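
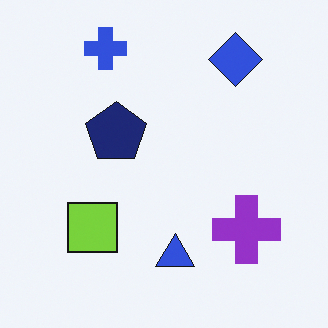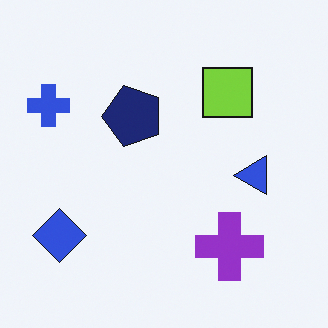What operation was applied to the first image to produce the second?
Transposed (reflected across the top-left ↔ bottom-right diagonal).

Shapes have swapped their row and column positions — what was in the top-right is now in the bottom-left — a diagonal reflection.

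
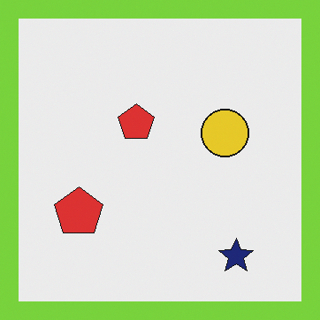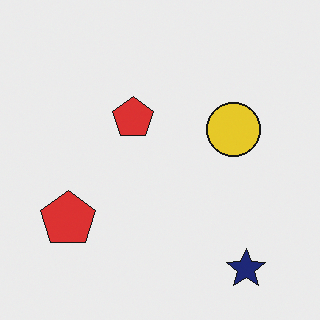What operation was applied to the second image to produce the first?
The first image is the second framed with a lime border.

A solid lime frame runs around the edge of the first image, with the content slightly shrunk inside it.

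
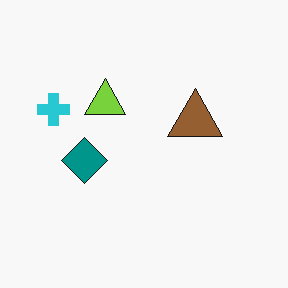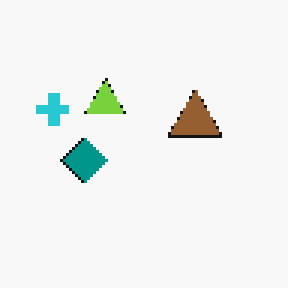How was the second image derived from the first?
Mildly pixelated.

Shapes are reduced to large square blocks; fine edges and outlines are lost — a downscale-then-upscale (mosaic) effect.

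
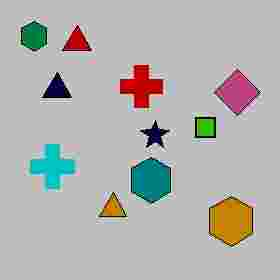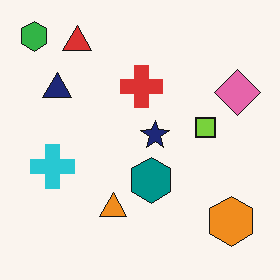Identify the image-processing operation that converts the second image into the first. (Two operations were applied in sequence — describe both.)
It was aggressively posterized, then degraded with heavy JPEG compression.

Each flat color has snapped to a coarser quantized level — most visibly, the near-white background has dropped to a flat grey. Blocky 8×8 compression artifacts appear around shape edges and the flat background shows ringing — characteristic JPEG degradation.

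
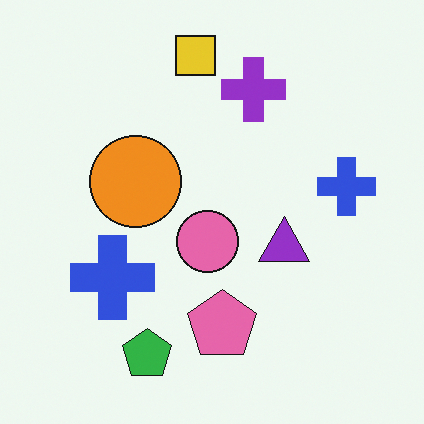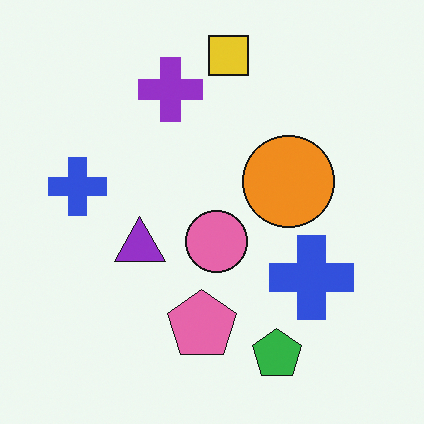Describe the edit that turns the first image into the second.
The transformation is: flipped horizontally (left ↔ right).

The orange circle is in the left of the first image and the right of the second — shapes on opposite sides of the vertical midline have swapped in a mirror flip.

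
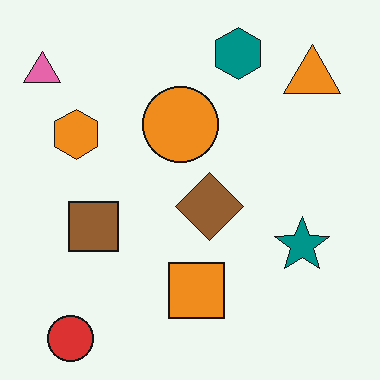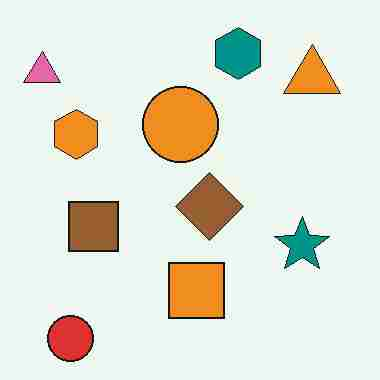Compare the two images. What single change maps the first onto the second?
It was degraded with heavy JPEG compression.

Blocky 8×8 compression artifacts appear around shape edges and the flat background shows ringing — characteristic JPEG degradation.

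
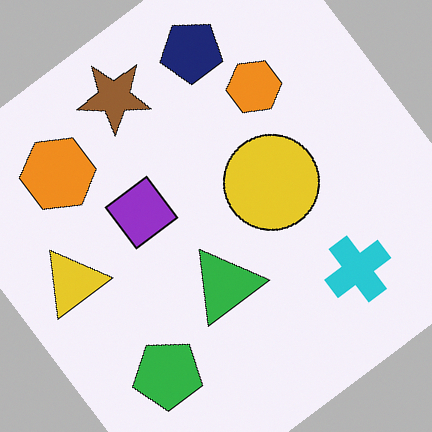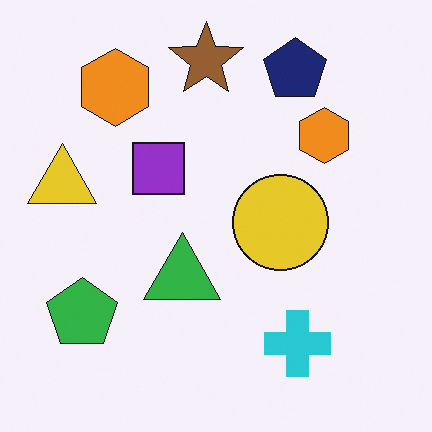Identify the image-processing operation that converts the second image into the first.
The transformation is: rotated counter-clockwise by a large amount — several tens of degrees.

Every shape is tilted by the same angle and the image corners show triangular fill wedges — a whole-image rotation by a non-right angle.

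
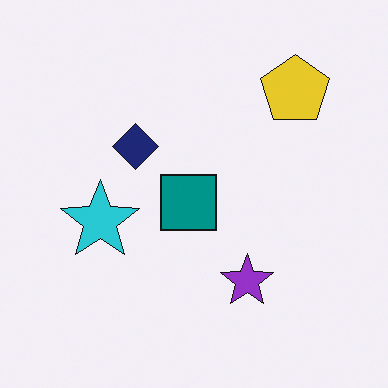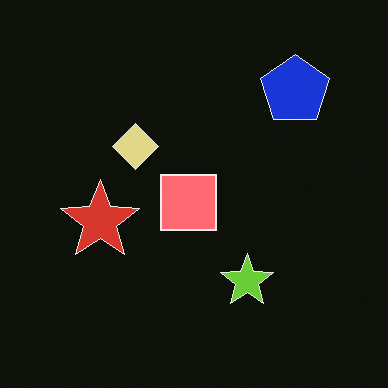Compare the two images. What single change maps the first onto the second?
The second image is the first color-inverted (negative).

The light background has become dark and every shape's color is its complement — a photographic negative.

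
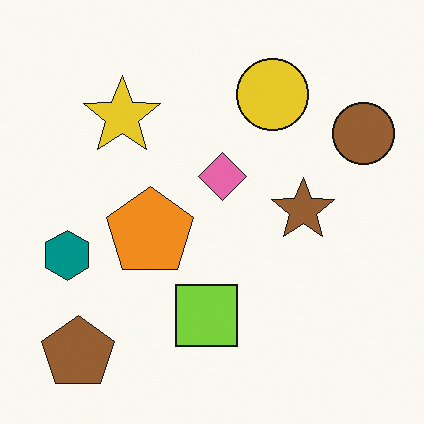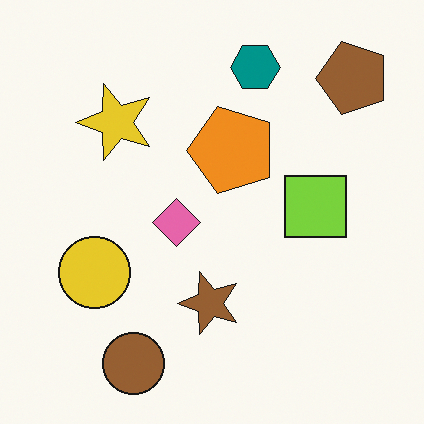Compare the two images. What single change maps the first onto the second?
This is the original image transposed (reflected across the top-left ↔ bottom-right diagonal).

Shapes have swapped their row and column positions — what was in the top-right is now in the bottom-left — a diagonal reflection.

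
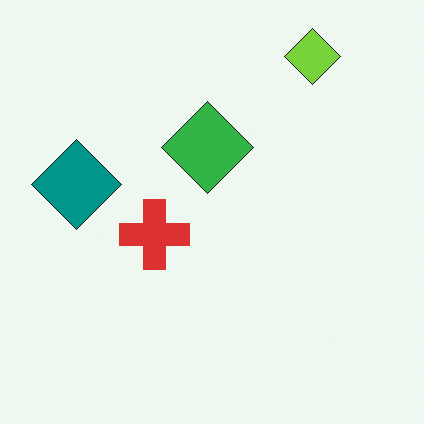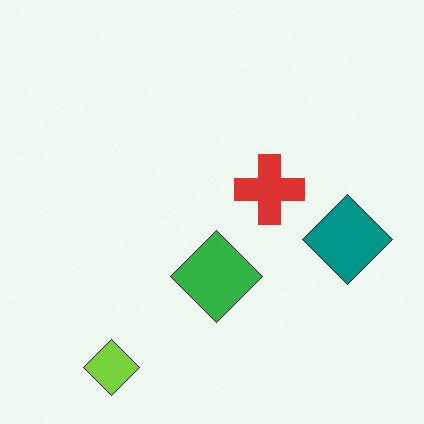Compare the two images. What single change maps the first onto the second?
The transformation is: rotated 180°.

The lime diamond sits in the top-right of the first image and the bottom-left of the second — consistent with a whole-image 180° rotation.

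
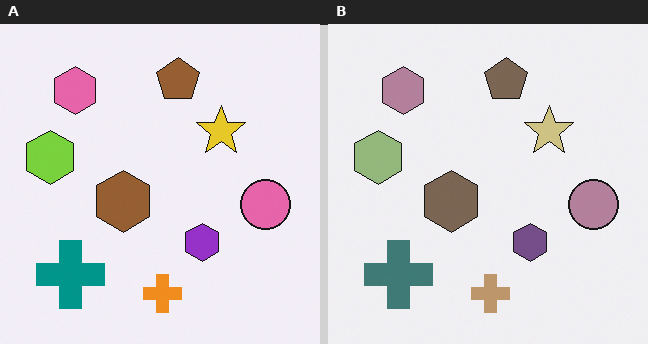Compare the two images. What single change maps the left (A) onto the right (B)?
It was made much more muted (saturation change).

All colors are more muted and greyish — a global saturation change.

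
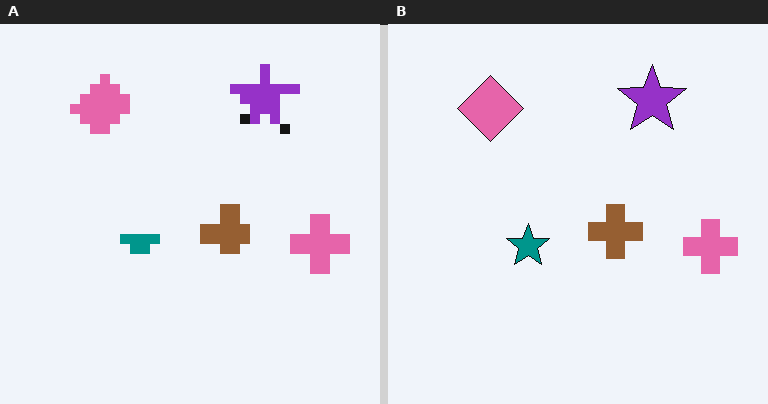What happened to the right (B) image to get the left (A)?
This is the original image heavily pixelated into large blocks.

Shapes are reduced to large square blocks; fine edges and outlines are lost — a downscale-then-upscale (mosaic) effect.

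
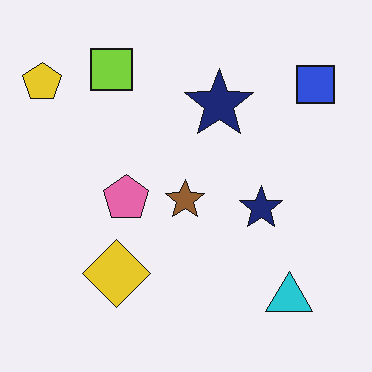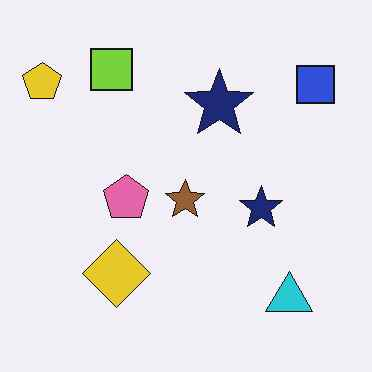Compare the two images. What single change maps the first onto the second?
This is the original image given moderate JPEG compression.

Blocky 8×8 compression artifacts appear around shape edges and the flat background shows ringing — characteristic JPEG degradation.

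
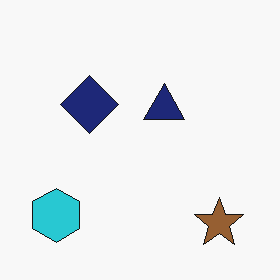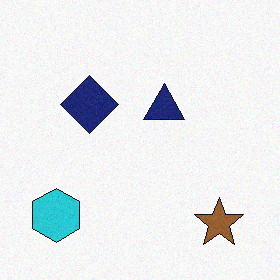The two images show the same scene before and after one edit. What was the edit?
The image was degraded with a light layer of grain.

Random speckle covers the whole image, including the flat background.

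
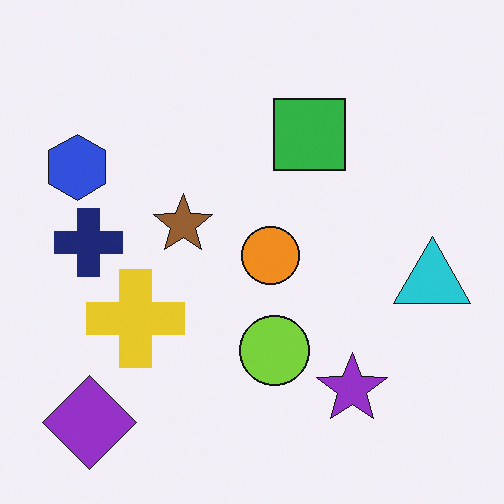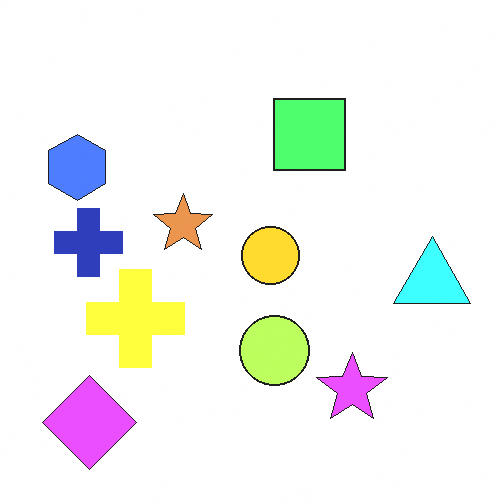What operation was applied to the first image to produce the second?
This is the original image substantially brightened.

Every pixel — background and shapes alike — is uniformly brightened.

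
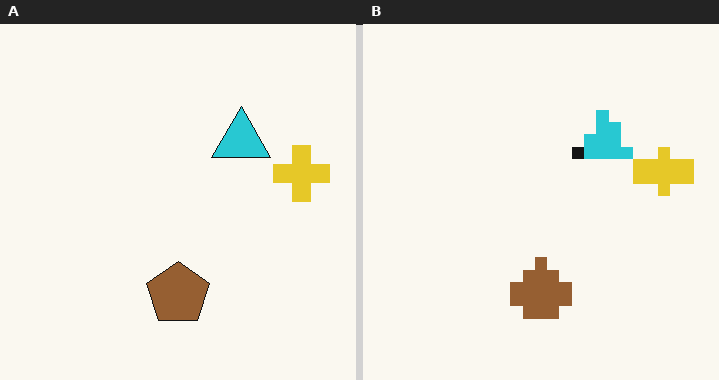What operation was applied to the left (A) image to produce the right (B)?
The right (B) image is the left (A) heavily pixelated into large blocks.

Shapes are reduced to large square blocks; fine edges and outlines are lost — a downscale-then-upscale (mosaic) effect.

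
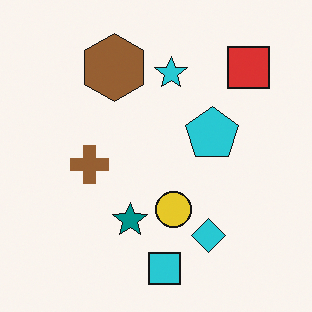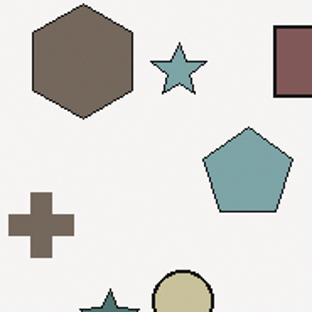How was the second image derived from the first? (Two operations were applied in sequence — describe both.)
Made much more muted (saturation change), then cropped to a noticeably smaller region and rescaled.

All colors are more muted and greyish — a global saturation change. The visible shapes are larger and the field of view is narrower; shapes near the original edges may be partly or wholly outside the frame — a crop-and-rescale.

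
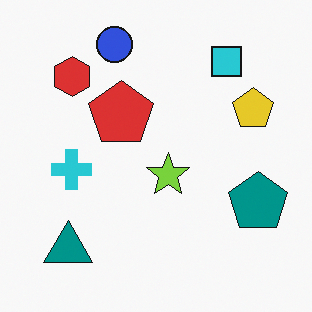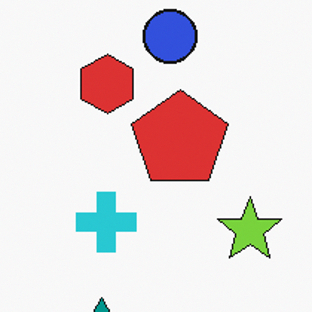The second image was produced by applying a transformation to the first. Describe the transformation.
This is the original image cropped slightly and scaled back up.

The visible shapes are larger and the field of view is narrower; shapes near the original edges may be partly or wholly outside the frame — a crop-and-rescale.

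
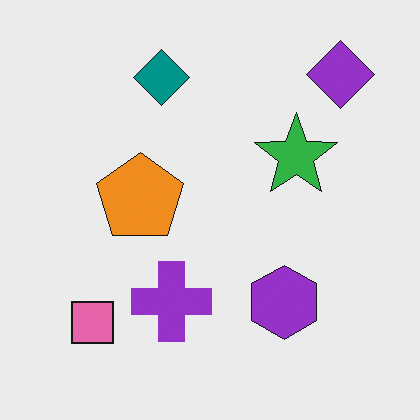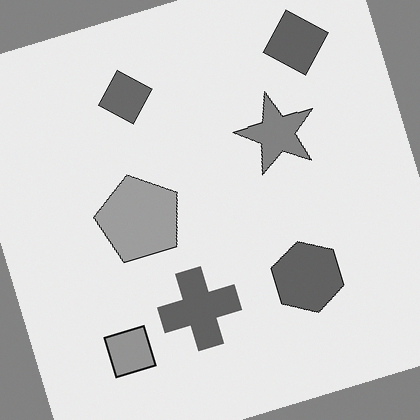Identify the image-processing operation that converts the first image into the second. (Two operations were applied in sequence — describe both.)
This is the original image converted to grayscale, then rotated counter-clockwise by a clearly visible amount.

All color is removed — every shape is now a shade of grey. Every shape is tilted by the same angle and the image corners show triangular fill wedges — a whole-image rotation by a non-right angle.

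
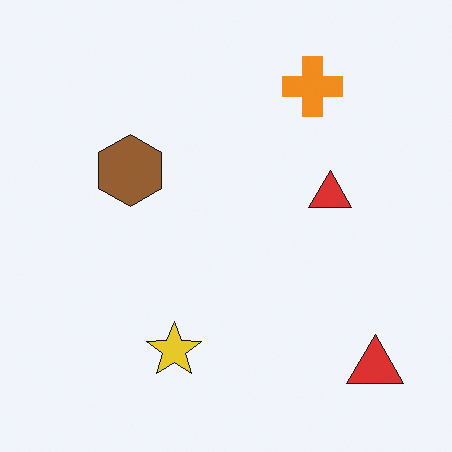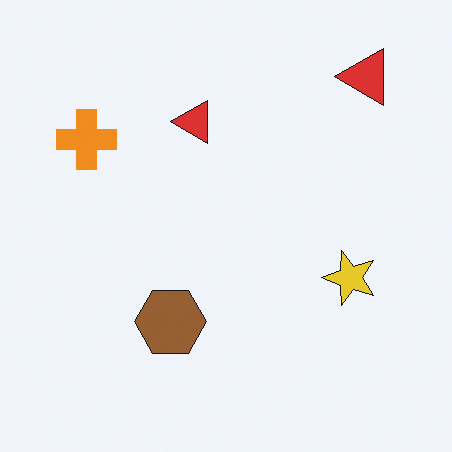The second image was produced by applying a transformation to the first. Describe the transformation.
The second image is the first rotated 90° counter-clockwise.

The orange cross sits in the top-right of the first image and the top-left of the second — consistent with a whole-image 90° counter-clockwise rotation.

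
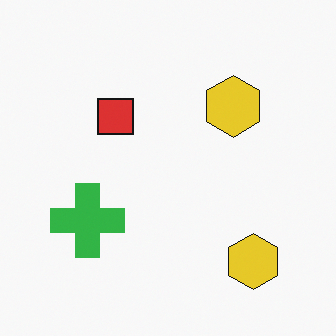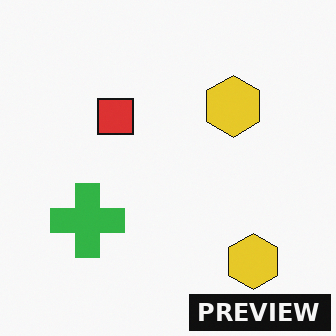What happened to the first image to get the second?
The second image is the first watermarked with the text "PREVIEW" in the lower-right corner.

A dark label reading "PREVIEW" appears in the lower-right corner.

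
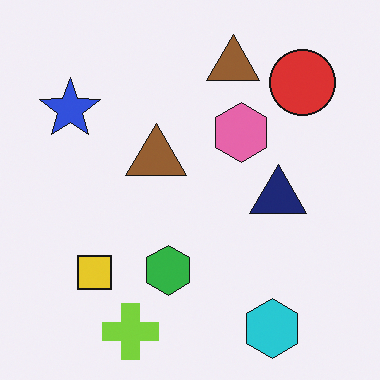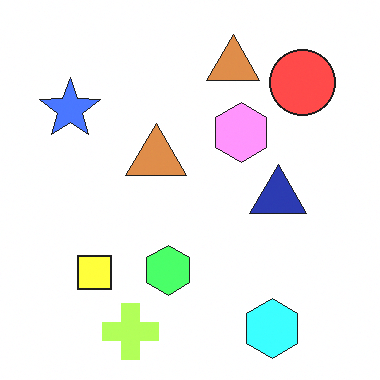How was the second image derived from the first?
The transformation is: noticeably brightened.

Every pixel — background and shapes alike — is uniformly brightened.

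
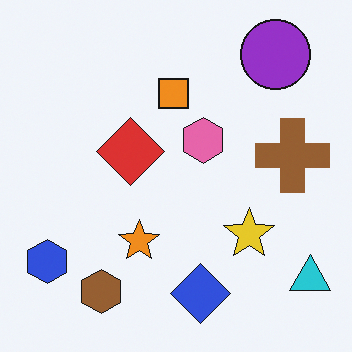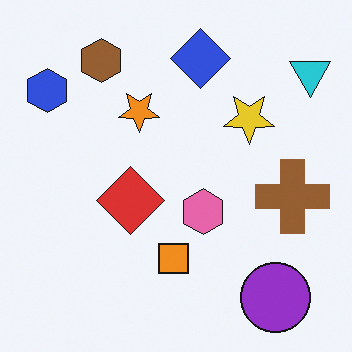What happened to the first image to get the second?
The second image is the first flipped vertically (top ↔ bottom).

The purple circle is in the top-right of the first image and the bottom-right of the second — shapes on opposite sides of the horizontal midline have swapped in a mirror flip.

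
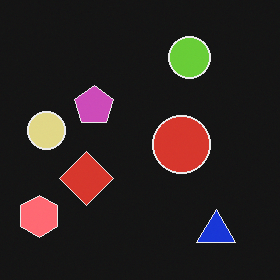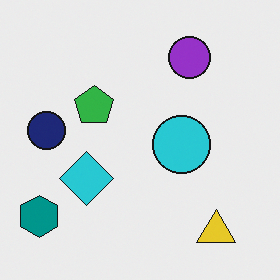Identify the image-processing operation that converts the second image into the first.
The image was color-inverted (negative).

The light background has become dark and every shape's color is its complement — a photographic negative.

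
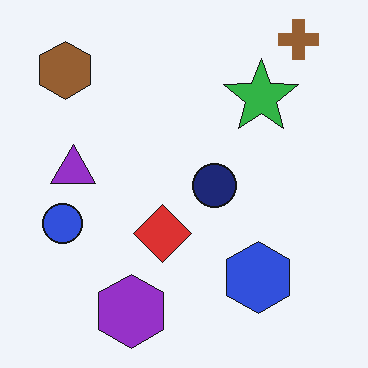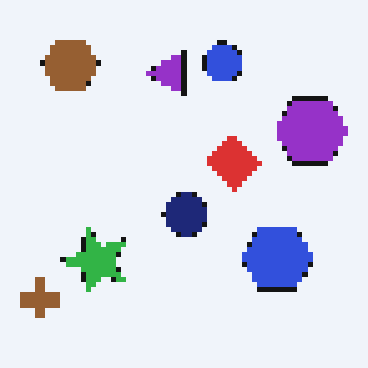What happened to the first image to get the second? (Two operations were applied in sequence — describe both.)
This is the original image transposed (reflected across the top-left ↔ bottom-right diagonal), then lightly pixelated (a mild mosaic effect).

Shapes have swapped their row and column positions — what was in the top-right is now in the bottom-left — a diagonal reflection. Shapes are reduced to large square blocks; fine edges and outlines are lost — a downscale-then-upscale (mosaic) effect.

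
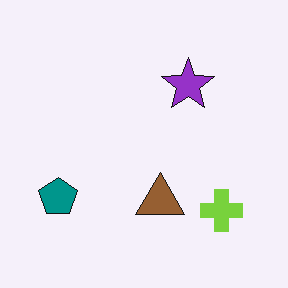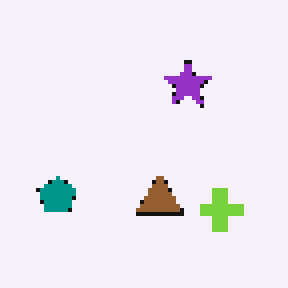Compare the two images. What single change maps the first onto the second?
The image was mildly pixelated.

Shapes are reduced to large square blocks; fine edges and outlines are lost — a downscale-then-upscale (mosaic) effect.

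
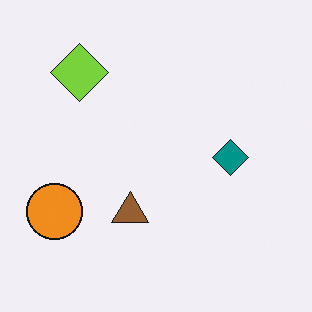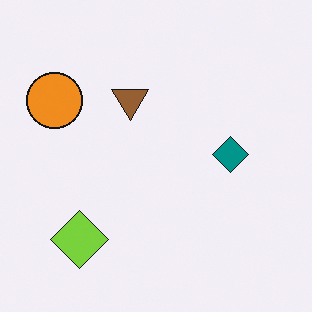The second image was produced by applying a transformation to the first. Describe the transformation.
The image was flipped vertically (top ↔ bottom).

The lime diamond is in the top-left of the first image and the bottom-left of the second — shapes on opposite sides of the horizontal midline have swapped in a mirror flip.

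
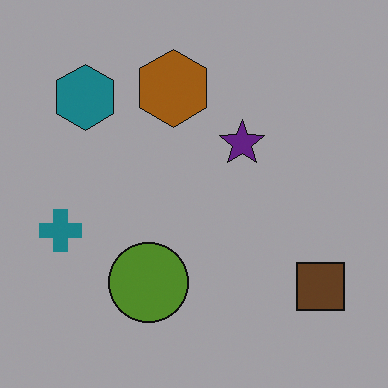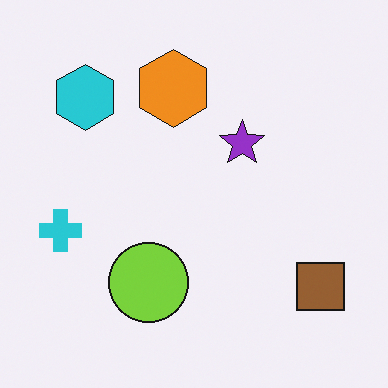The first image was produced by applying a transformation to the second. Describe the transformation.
The first image is the second noticeably darkened.

Every pixel — background and shapes alike — is uniformly darkened.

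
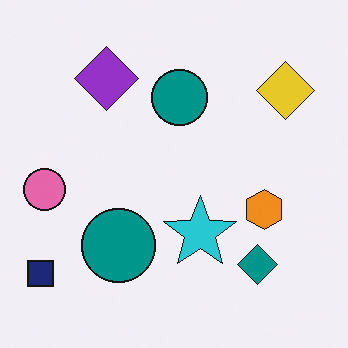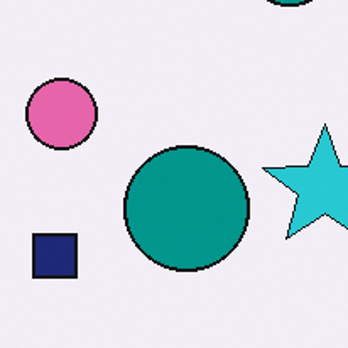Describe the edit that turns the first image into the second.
The transformation is: cropped to a noticeably smaller region and rescaled.

The visible shapes are larger and the field of view is narrower; shapes near the original edges may be partly or wholly outside the frame — a crop-and-rescale.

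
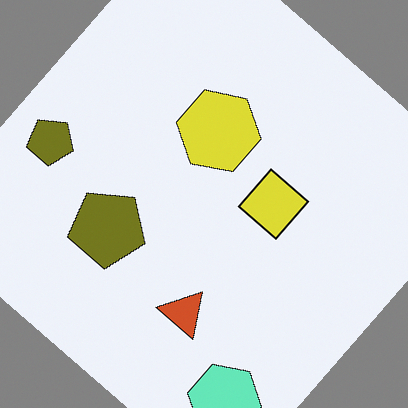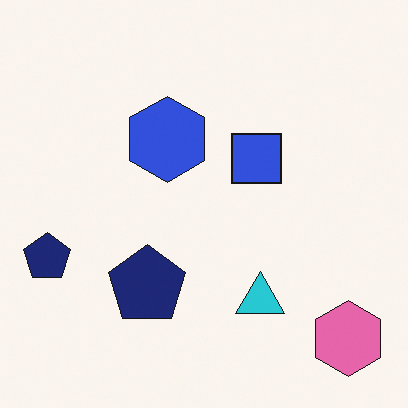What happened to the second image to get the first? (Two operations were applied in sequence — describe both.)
The transformation is: hue-shifted through roughly half the color wheel, then rotated clockwise by a large amount — several tens of degrees.

Every shape's color has rotated by the same amount around the hue wheel — a uniform hue shift. Every shape is tilted by the same angle and the image corners show triangular fill wedges — a whole-image rotation by a non-right angle.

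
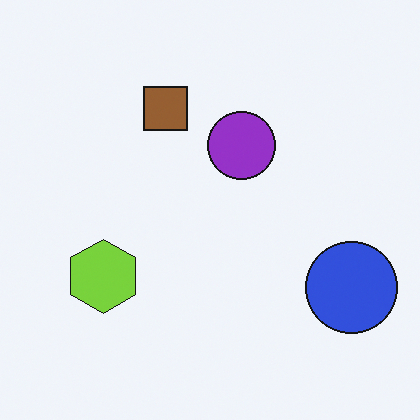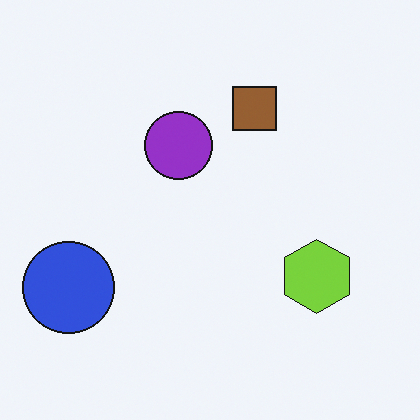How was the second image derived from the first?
The second image is the first flipped horizontally (left ↔ right).

The blue circle is in the bottom-right of the first image and the bottom-left of the second — shapes on opposite sides of the vertical midline have swapped in a mirror flip.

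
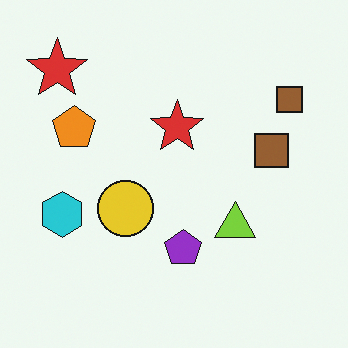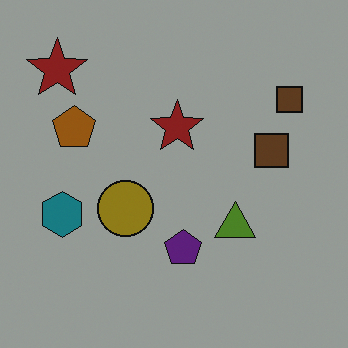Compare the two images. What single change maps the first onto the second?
Substantially darkened.

Every pixel — background and shapes alike — is uniformly darkened.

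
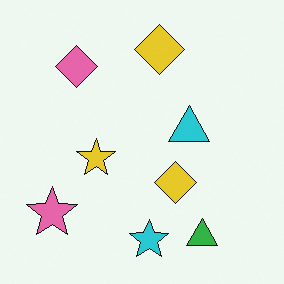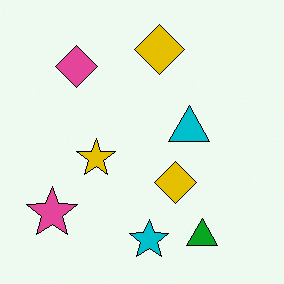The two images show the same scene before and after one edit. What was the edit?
This is the original image given slightly increased contrast.

Tones are pushed away from mid-grey across the whole image — a global contrast change.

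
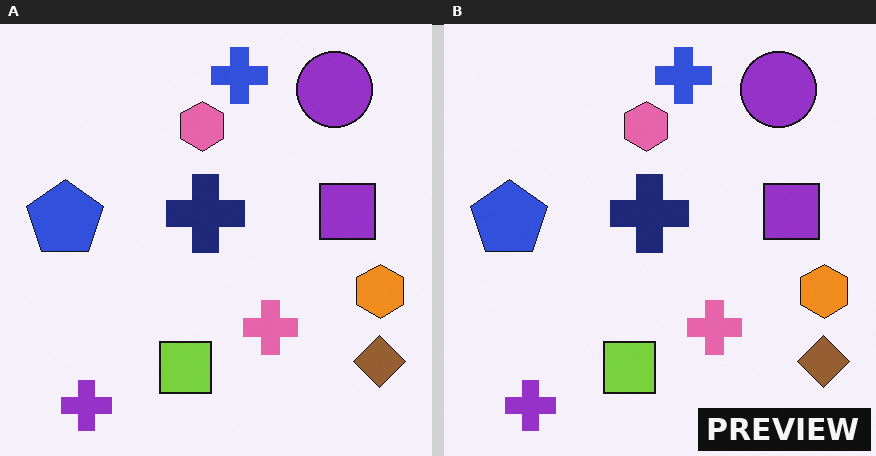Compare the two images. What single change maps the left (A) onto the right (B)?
It was watermarked with the text "PREVIEW" in the lower-right corner.

A dark label reading "PREVIEW" appears in the lower-right corner.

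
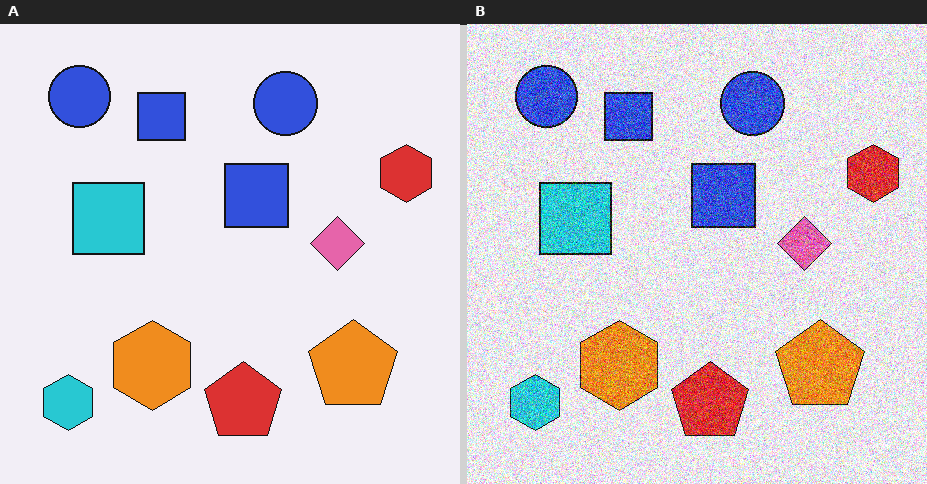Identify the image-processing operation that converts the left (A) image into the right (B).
This is the original image degraded with heavy additive noise.

Random speckle covers the whole image, including the flat background.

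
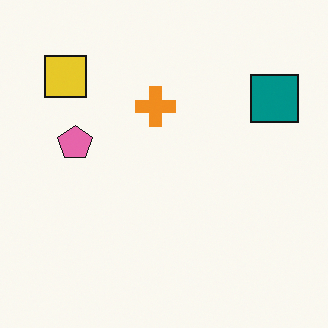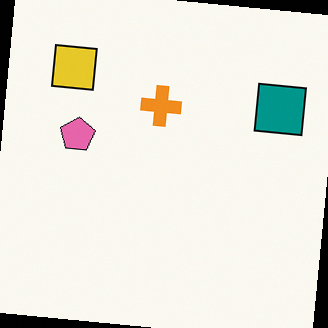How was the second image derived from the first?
This is the original image rotated clockwise by a slight angle.

Every shape is tilted by the same angle and the image corners show triangular fill wedges — a whole-image rotation by a non-right angle.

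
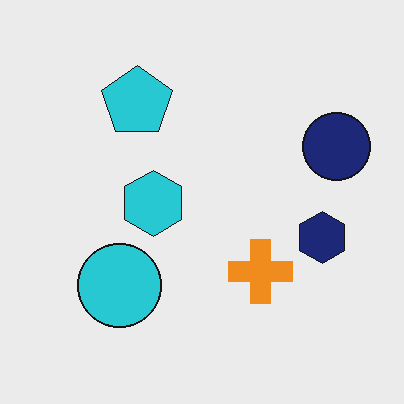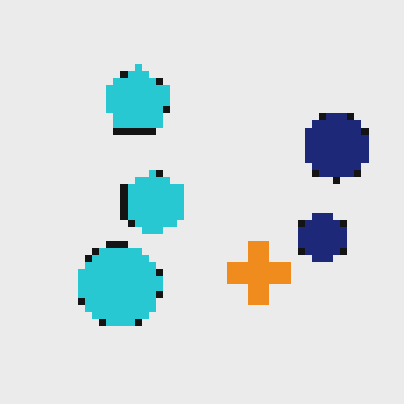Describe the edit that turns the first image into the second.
The second image is the first moderately pixelated.

Shapes are reduced to large square blocks; fine edges and outlines are lost — a downscale-then-upscale (mosaic) effect.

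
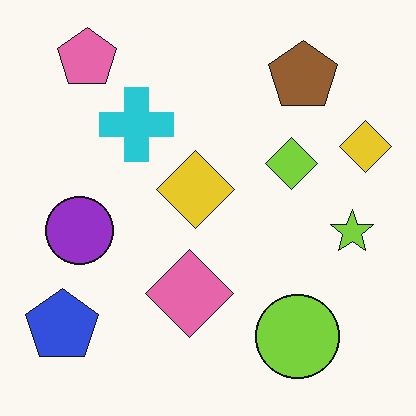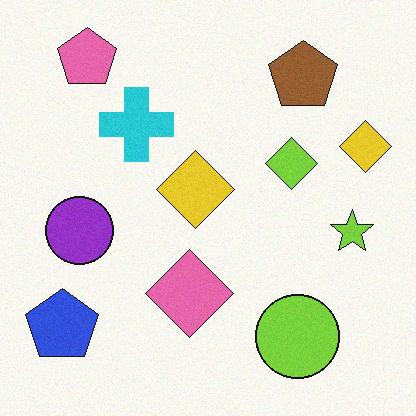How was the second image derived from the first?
Degraded with subtle gaussian noise.

Random speckle covers the whole image, including the flat background.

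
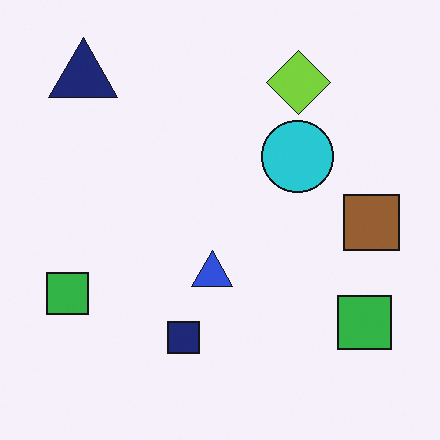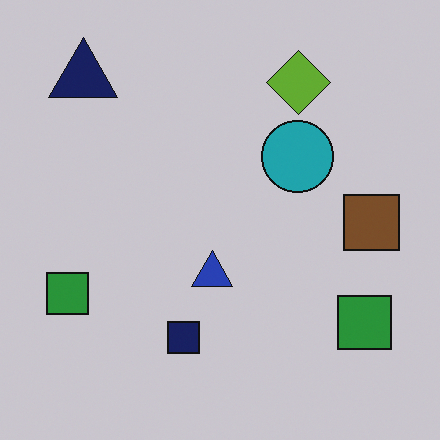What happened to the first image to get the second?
It was darkened a little.

Every pixel — background and shapes alike — is uniformly darkened.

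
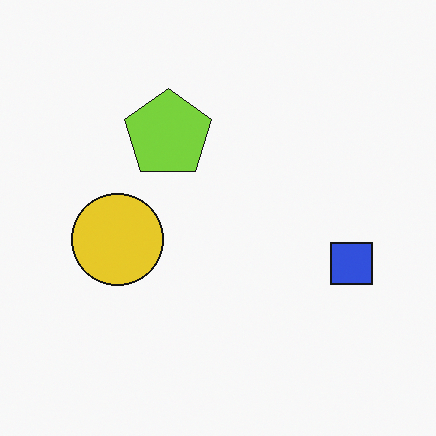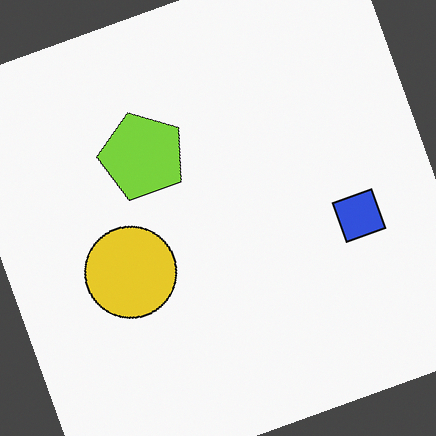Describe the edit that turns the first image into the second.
It was rotated counter-clockwise by a moderate amount.

Every shape is tilted by the same angle and the image corners show triangular fill wedges — a whole-image rotation by a non-right angle.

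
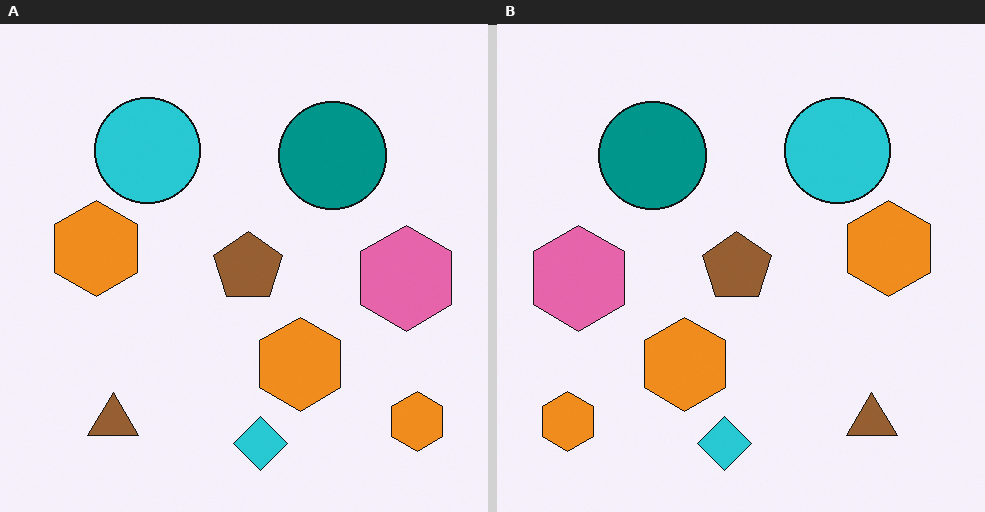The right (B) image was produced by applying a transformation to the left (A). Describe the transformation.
The transformation is: flipped horizontally (left ↔ right).

The pink hexagon is in the right of the left (A) image and the left of the right (B) — shapes on opposite sides of the vertical midline have swapped in a mirror flip.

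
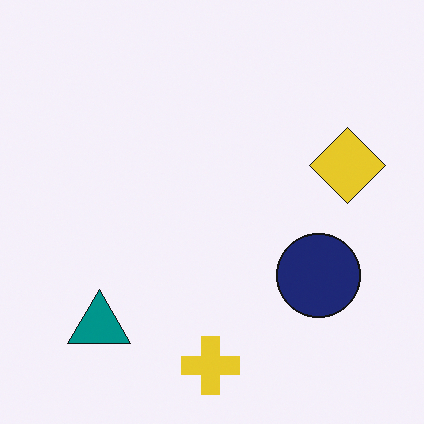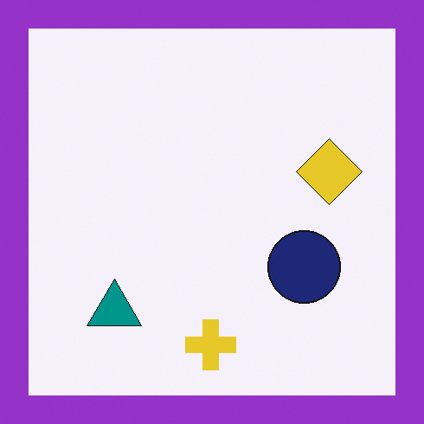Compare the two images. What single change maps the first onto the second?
The image was framed with a purple border.

A solid purple frame runs around the edge of the second image, with the content slightly shrunk inside it.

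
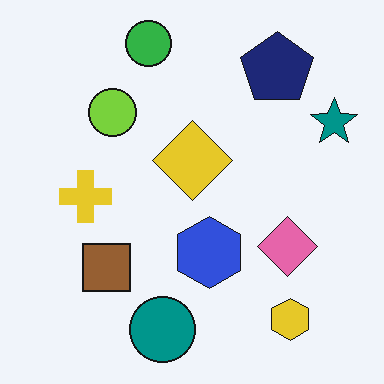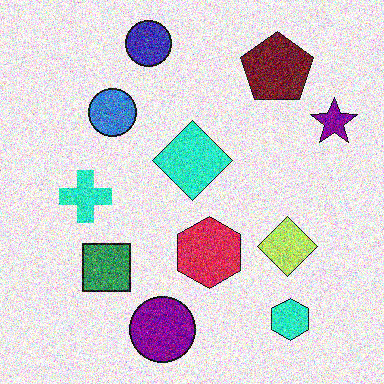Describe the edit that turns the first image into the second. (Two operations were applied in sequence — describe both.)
This is the original image degraded with heavy additive noise, then hue-shifted by a moderate amount.

Random speckle covers the whole image, including the flat background. Every shape's color has rotated by the same amount around the hue wheel — a uniform hue shift.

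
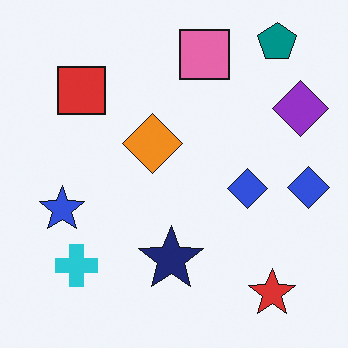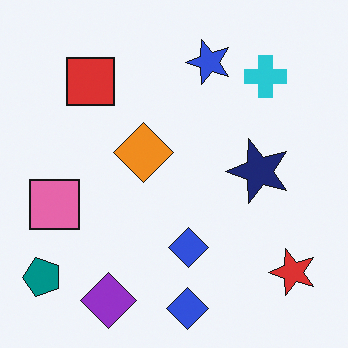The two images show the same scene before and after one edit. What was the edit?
It was transposed (reflected across the top-left ↔ bottom-right diagonal).

Shapes have swapped their row and column positions — what was in the top-right is now in the bottom-left — a diagonal reflection.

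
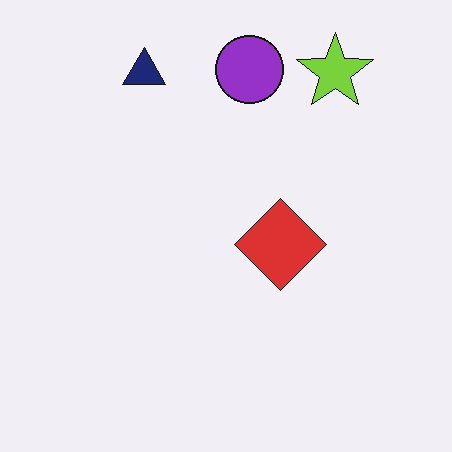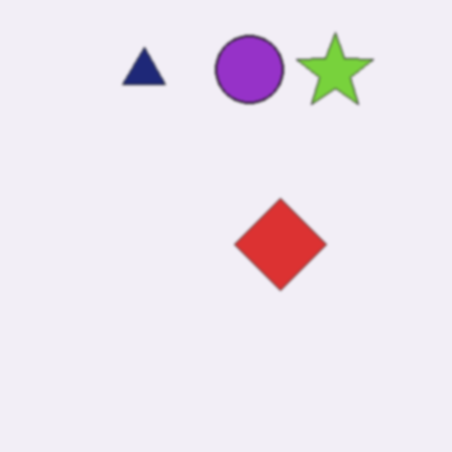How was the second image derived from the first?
It was slightly softened.

Shape edges and outlines are uniformly softened across the whole image.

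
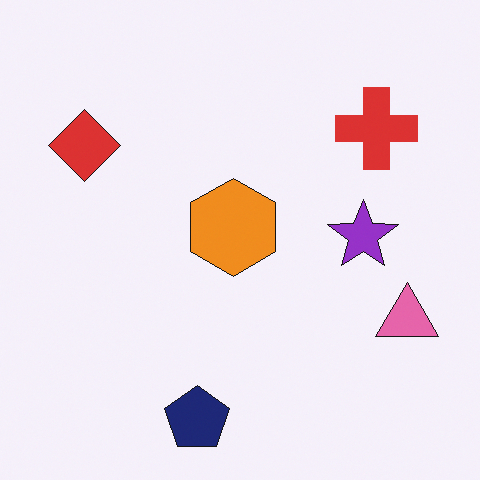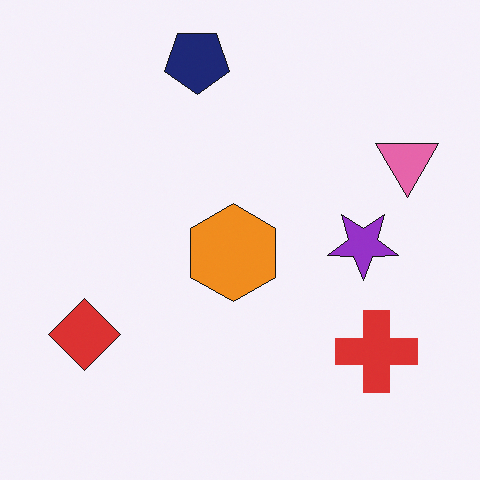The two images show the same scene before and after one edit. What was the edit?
The image was flipped vertically (top ↔ bottom).

The navy pentagon is in the bottom of the first image and the top of the second — shapes on opposite sides of the horizontal midline have swapped in a mirror flip.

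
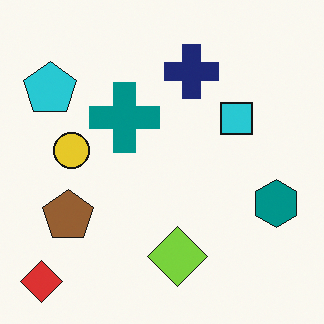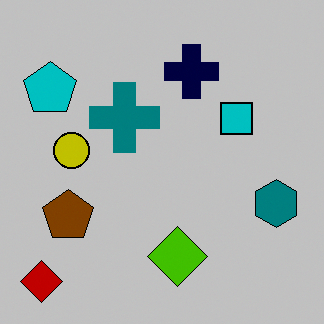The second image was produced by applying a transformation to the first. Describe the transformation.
The transformation is: heavily posterized to just a handful of flat colors.

Each flat color has snapped to a coarser quantized level — most visibly, the near-white background has dropped to a flat grey.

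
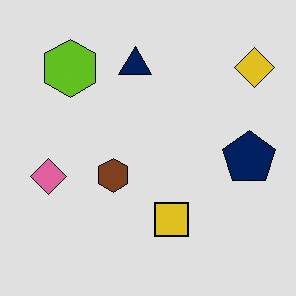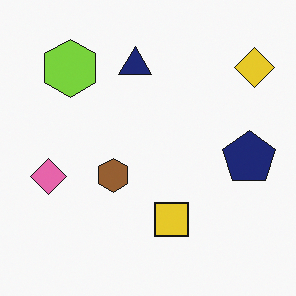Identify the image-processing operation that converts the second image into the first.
This is the original image posterized to a reduced palette.

Each flat color has snapped to a coarser quantized level — most visibly, the near-white background has dropped to a flat grey.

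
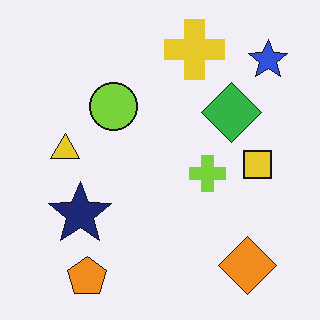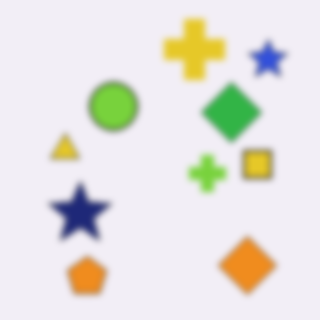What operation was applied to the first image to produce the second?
The image was moderately blurred.

Shape edges and outlines are uniformly softened across the whole image.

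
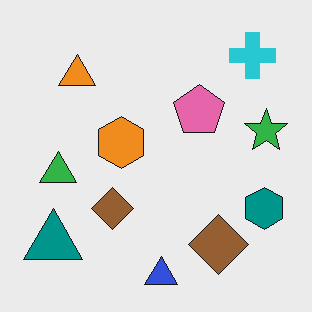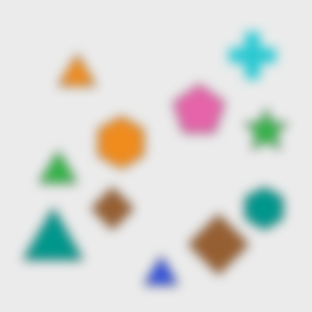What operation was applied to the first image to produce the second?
This is the original image heavily blurred.

Shape edges and outlines are uniformly softened across the whole image.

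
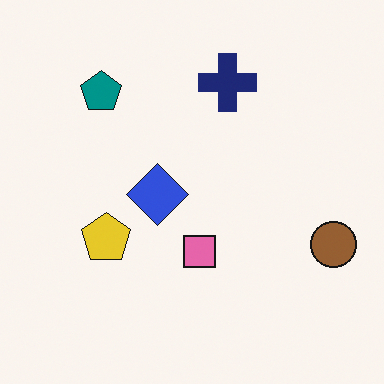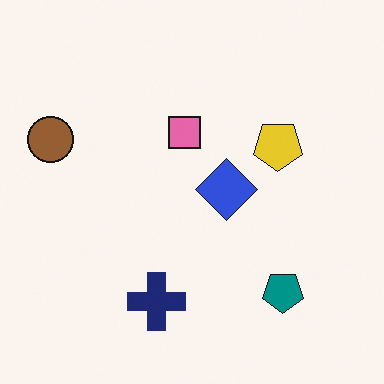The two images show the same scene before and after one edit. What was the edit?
The image was rotated 180°.

The brown circle sits in the right of the first image and the left of the second — consistent with a whole-image 180° rotation.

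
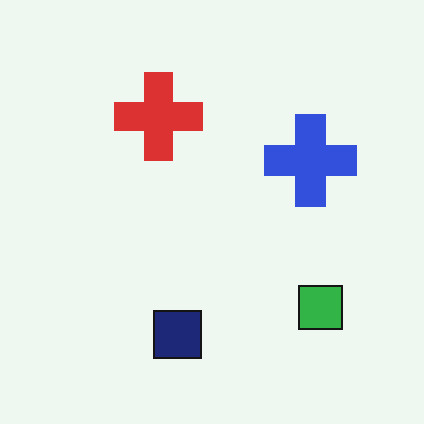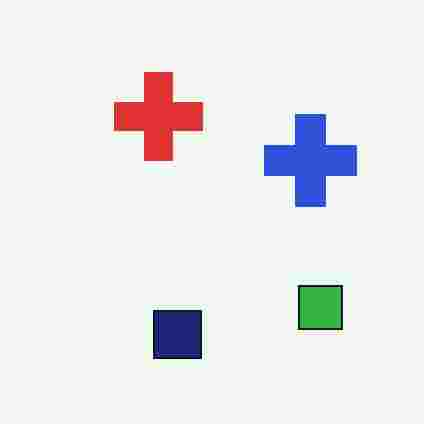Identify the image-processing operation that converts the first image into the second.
The transformation is: heavily JPEG-compressed with obvious blocking artifacts.

Blocky 8×8 compression artifacts appear around shape edges and the flat background shows ringing — characteristic JPEG degradation.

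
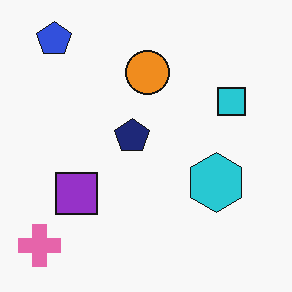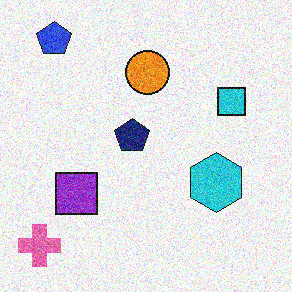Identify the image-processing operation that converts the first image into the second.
Degraded with strong gaussian noise.

Random speckle covers the whole image, including the flat background.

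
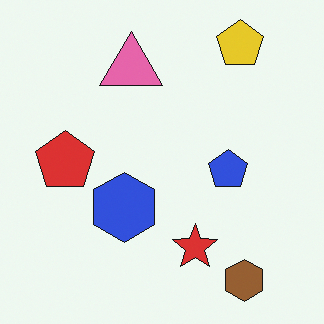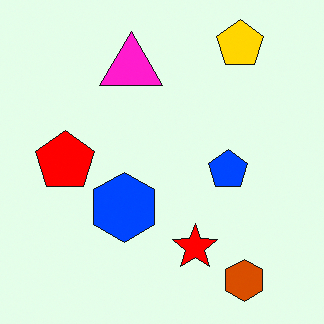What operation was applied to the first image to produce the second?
This is the original image made much more vivid (saturation change).

All colors are more vivid — a global saturation change.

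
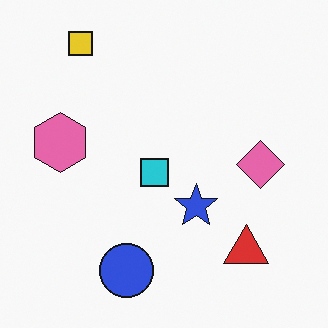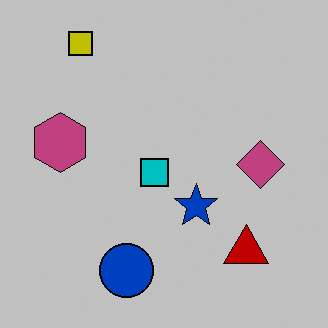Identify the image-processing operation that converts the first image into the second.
The image was heavily posterized to just a handful of flat colors.

Each flat color has snapped to a coarser quantized level — most visibly, the near-white background has dropped to a flat grey.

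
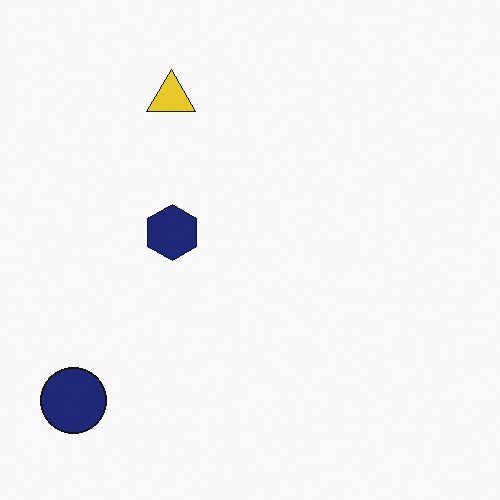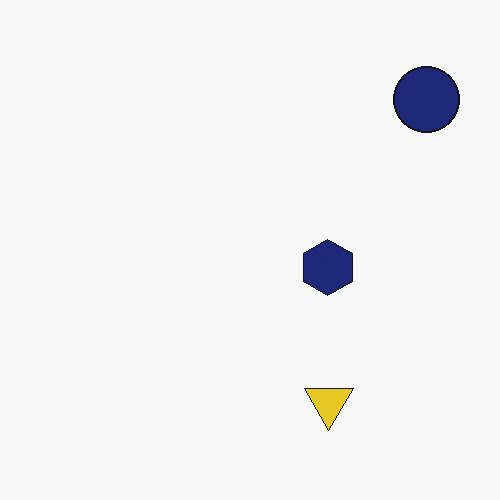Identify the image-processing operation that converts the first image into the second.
This is the original image rotated 180°.

The navy circle sits in the bottom-left of the first image and the top-right of the second — consistent with a whole-image 180° rotation.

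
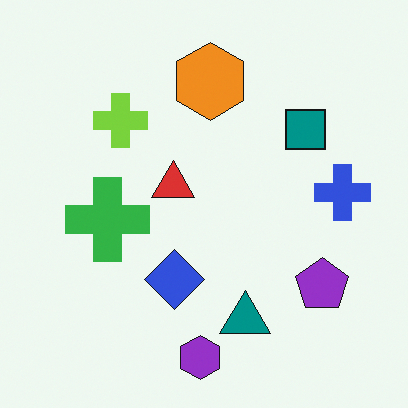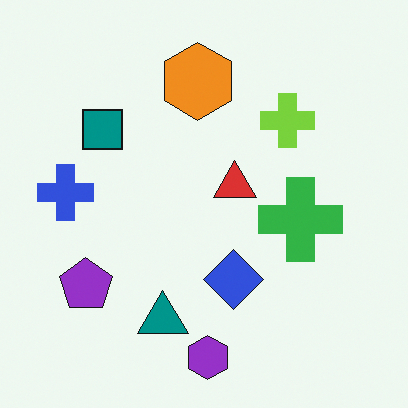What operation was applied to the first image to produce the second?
The transformation is: flipped horizontally (left ↔ right).

The blue cross is in the right of the first image and the left of the second — shapes on opposite sides of the vertical midline have swapped in a mirror flip.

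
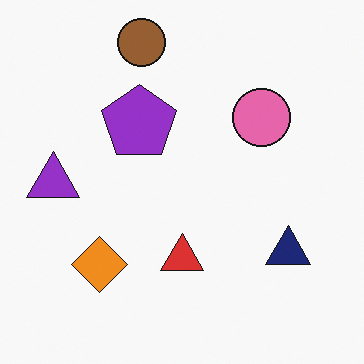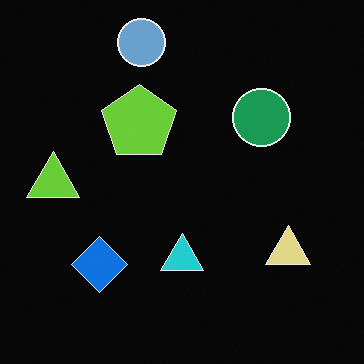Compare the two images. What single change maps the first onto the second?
Color-inverted (negative).

The light background has become dark and every shape's color is its complement — a photographic negative.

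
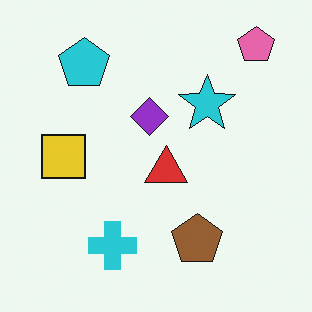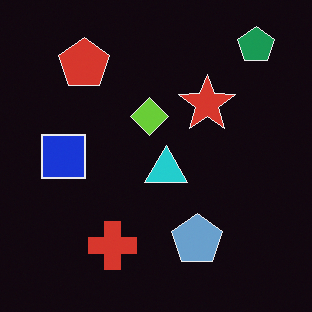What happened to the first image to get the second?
This is the original image color-inverted (negative).

The light background has become dark and every shape's color is its complement — a photographic negative.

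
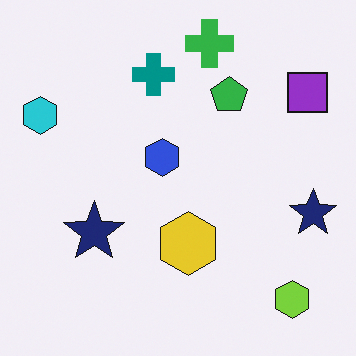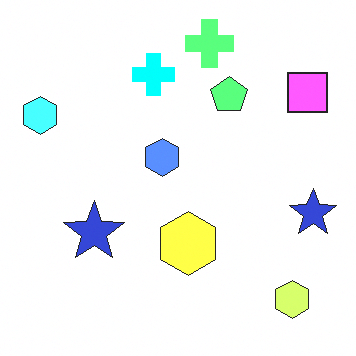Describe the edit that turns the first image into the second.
The image was brightened a lot.

Every pixel — background and shapes alike — is uniformly brightened.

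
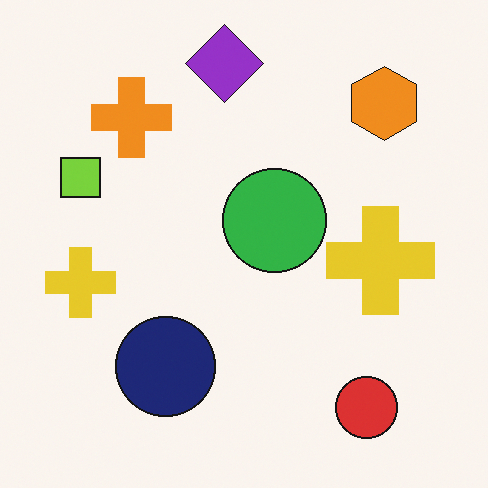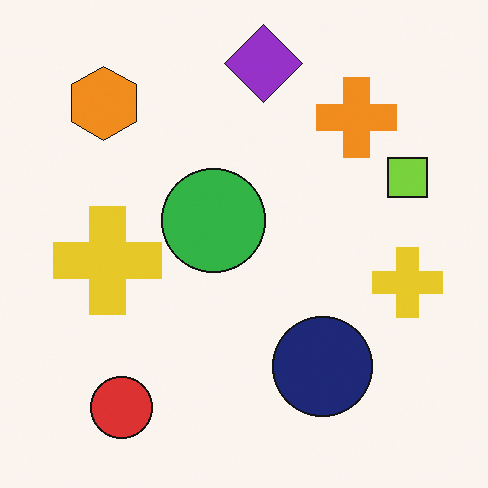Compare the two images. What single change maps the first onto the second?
This is the original image flipped horizontally (left ↔ right).

The lime square is in the left of the first image and the right of the second — shapes on opposite sides of the vertical midline have swapped in a mirror flip.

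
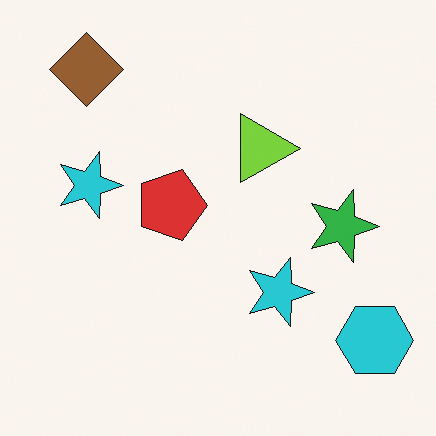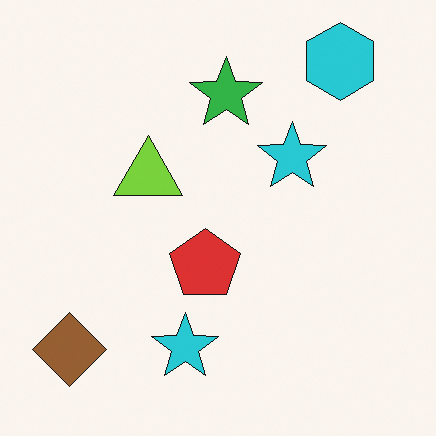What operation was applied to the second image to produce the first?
The first image is the second rotated 90° clockwise.

The cyan hexagon sits in the top-right of the second image and the bottom-right of the first — consistent with a whole-image 90° clockwise rotation.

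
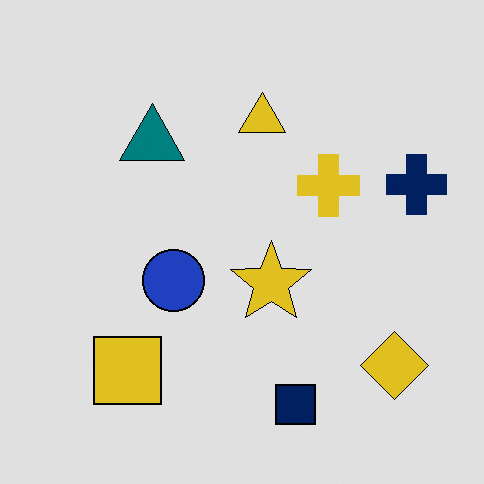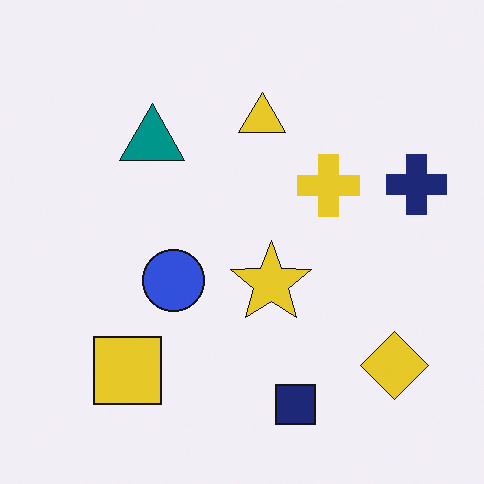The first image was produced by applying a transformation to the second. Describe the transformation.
The first image is the second posterized to a reduced palette.

Each flat color has snapped to a coarser quantized level — most visibly, the near-white background has dropped to a flat grey.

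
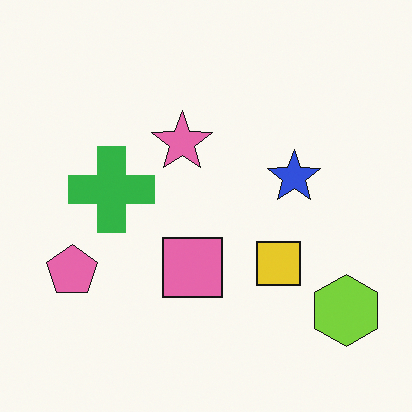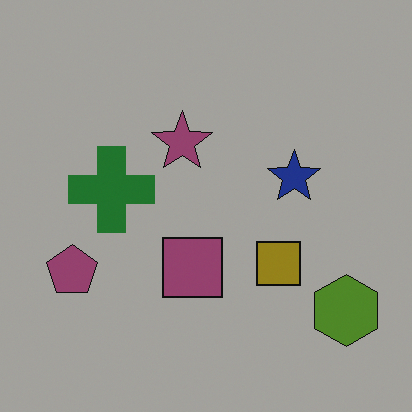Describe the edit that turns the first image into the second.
This is the original image darkened a lot.

Every pixel — background and shapes alike — is uniformly darkened.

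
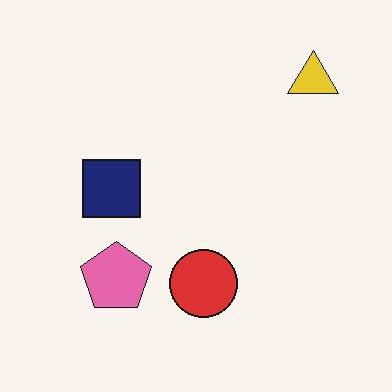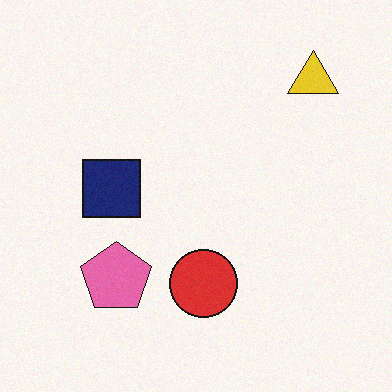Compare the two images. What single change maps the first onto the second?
This is the original image degraded with subtle gaussian noise.

Random speckle covers the whole image, including the flat background.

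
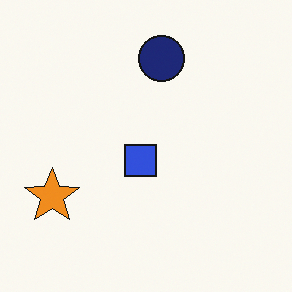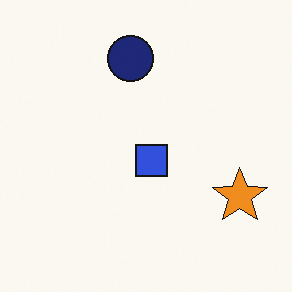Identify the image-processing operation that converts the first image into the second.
This is the original image flipped horizontally (left ↔ right).

The orange star is in the bottom-left of the first image and the bottom-right of the second — shapes on opposite sides of the vertical midline have swapped in a mirror flip.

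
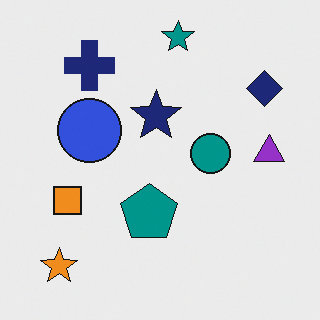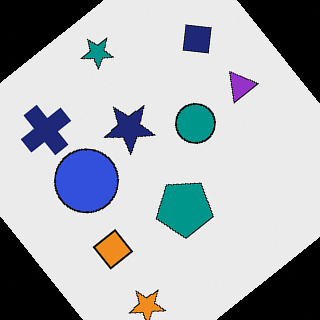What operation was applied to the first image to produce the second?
It was rotated counter-clockwise by a large amount — several tens of degrees.

Every shape is tilted by the same angle and the image corners show triangular fill wedges — a whole-image rotation by a non-right angle.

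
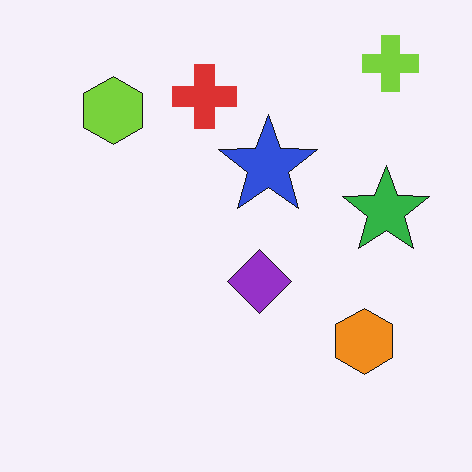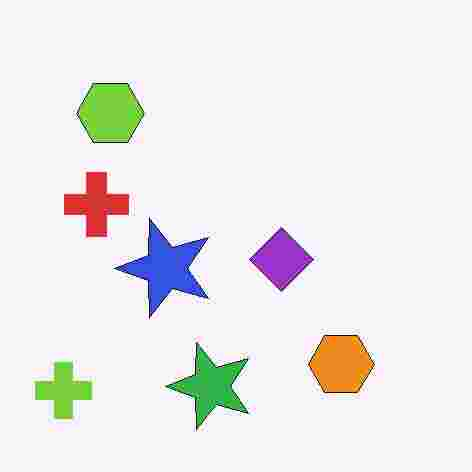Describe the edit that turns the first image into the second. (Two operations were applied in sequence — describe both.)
This is the original image transposed (reflected across the top-left ↔ bottom-right diagonal), then degraded with heavy JPEG compression.

Shapes have swapped their row and column positions — what was in the top-right is now in the bottom-left — a diagonal reflection. Blocky 8×8 compression artifacts appear around shape edges and the flat background shows ringing — characteristic JPEG degradation.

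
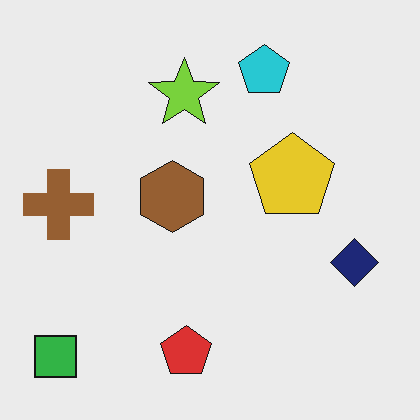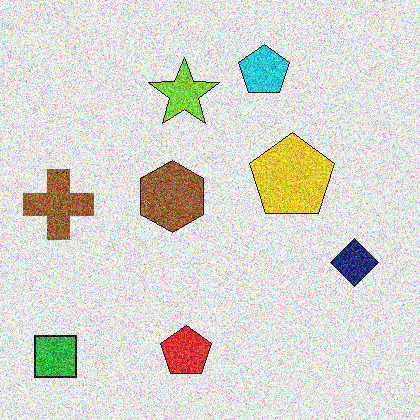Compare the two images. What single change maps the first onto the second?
The second image is the first degraded with a thick layer of grain.

Random speckle covers the whole image, including the flat background.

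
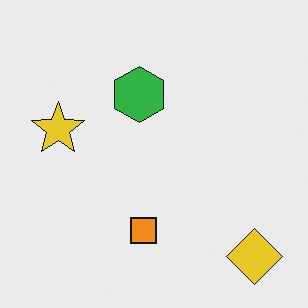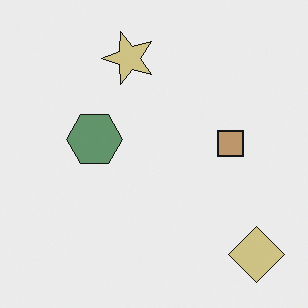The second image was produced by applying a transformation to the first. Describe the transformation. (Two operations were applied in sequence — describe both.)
The second image is the first made much more muted (saturation change), then transposed (reflected across the top-left ↔ bottom-right diagonal).

All colors are more muted and greyish — a global saturation change. Shapes have swapped their row and column positions — what was in the top-right is now in the bottom-left — a diagonal reflection.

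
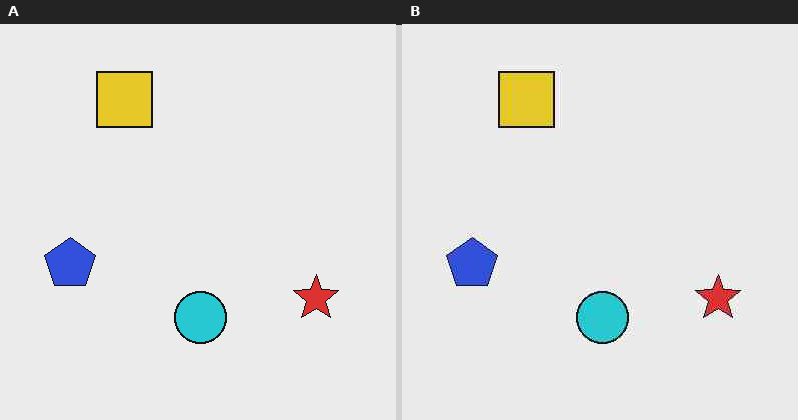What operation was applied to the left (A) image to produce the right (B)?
Given moderate JPEG compression.

Blocky 8×8 compression artifacts appear around shape edges and the flat background shows ringing — characteristic JPEG degradation.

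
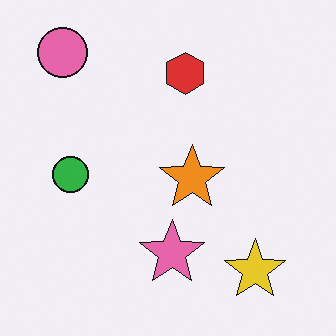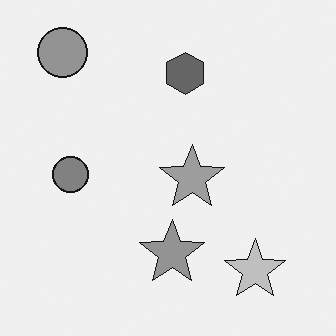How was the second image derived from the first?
It was converted to grayscale.

All color is removed — every shape is now a shade of grey.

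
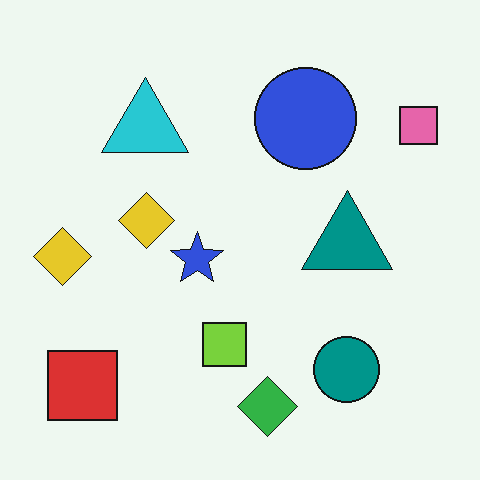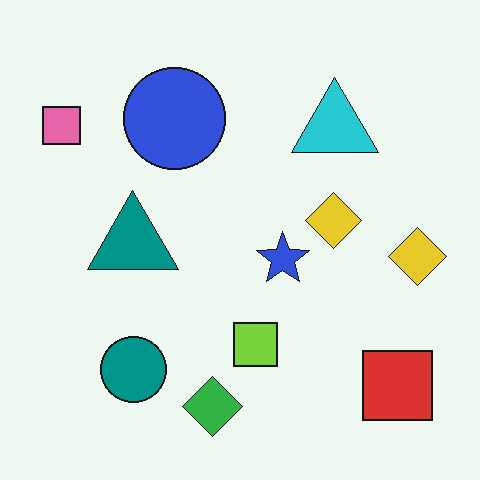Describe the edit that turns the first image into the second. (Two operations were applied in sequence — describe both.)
The transformation is: flipped horizontally (left ↔ right), then given moderate JPEG compression.

The pink square is in the top-right of the first image and the top-left of the second — shapes on opposite sides of the vertical midline have swapped in a mirror flip. Blocky 8×8 compression artifacts appear around shape edges and the flat background shows ringing — characteristic JPEG degradation.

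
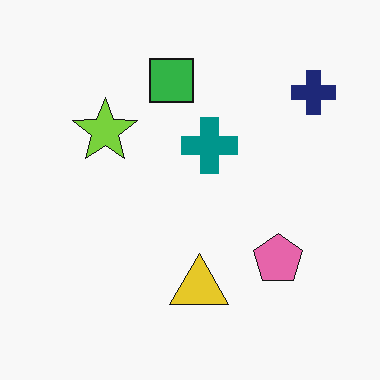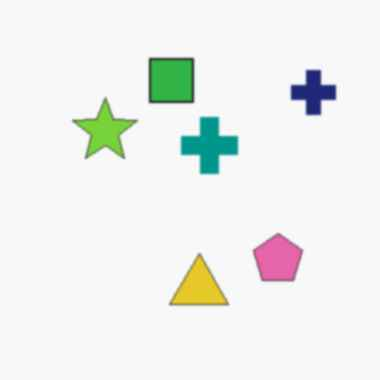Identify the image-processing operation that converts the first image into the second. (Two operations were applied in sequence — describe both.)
The transformation is: slightly softened, then given moderate JPEG compression.

Shape edges and outlines are uniformly softened across the whole image. Blocky 8×8 compression artifacts appear around shape edges and the flat background shows ringing — characteristic JPEG degradation.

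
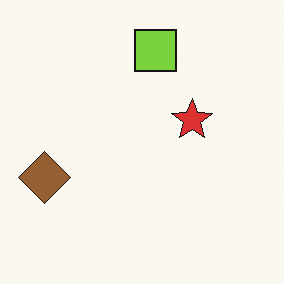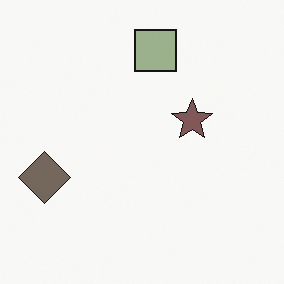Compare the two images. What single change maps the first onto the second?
It was heavily desaturated.

All colors are more muted and greyish — a global saturation change.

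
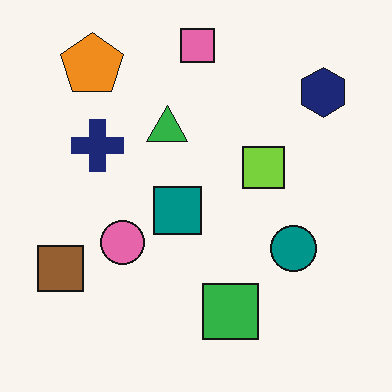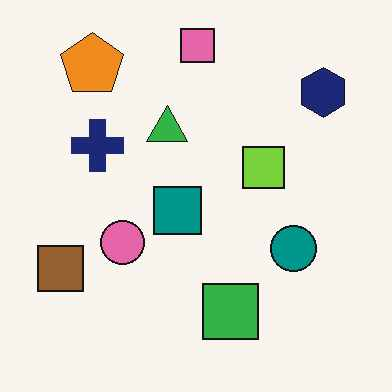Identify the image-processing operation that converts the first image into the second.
The second image is the first JPEG-compressed with visible artifacts.

Blocky 8×8 compression artifacts appear around shape edges and the flat background shows ringing — characteristic JPEG degradation.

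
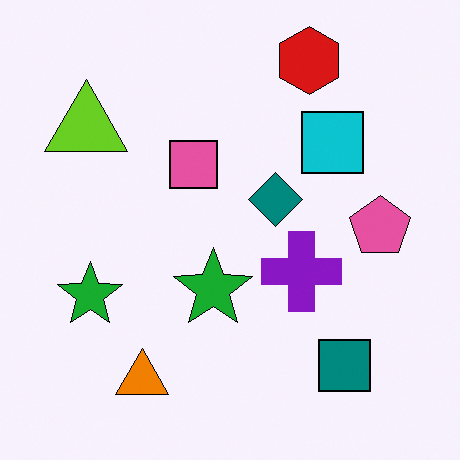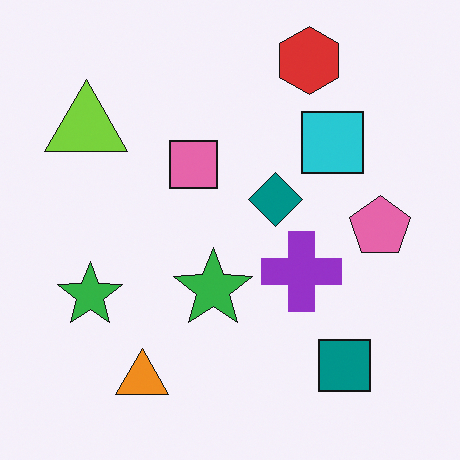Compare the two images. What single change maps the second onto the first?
It was given slightly increased contrast.

Tones are pushed away from mid-grey across the whole image — a global contrast change.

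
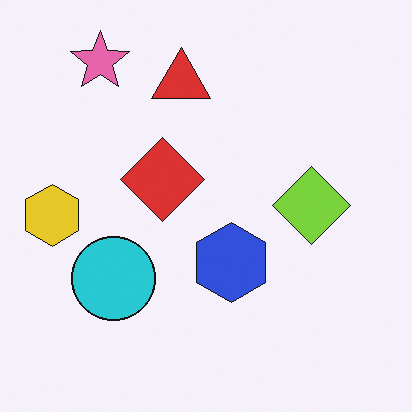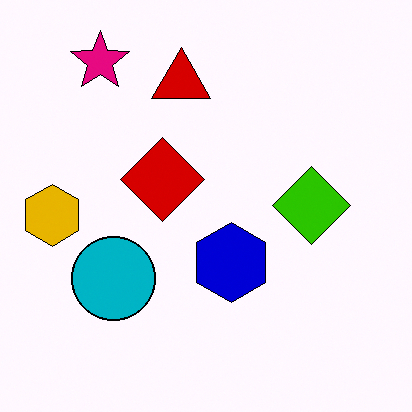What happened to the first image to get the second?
Boosted in contrast.

Tones are pushed away from mid-grey across the whole image — a global contrast change.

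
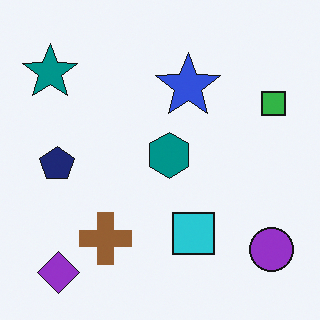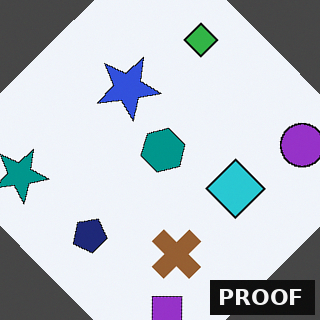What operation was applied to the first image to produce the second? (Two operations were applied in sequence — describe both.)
This is the original image rotated counter-clockwise by a large amount — several tens of degrees, then watermarked with the text "PROOF" in the lower-right corner.

Every shape is tilted by the same angle and the image corners show triangular fill wedges — a whole-image rotation by a non-right angle. A dark label reading "PROOF" appears in the lower-right corner.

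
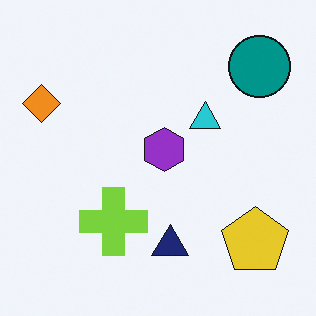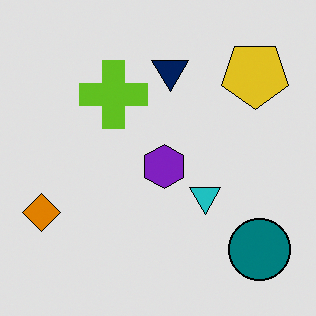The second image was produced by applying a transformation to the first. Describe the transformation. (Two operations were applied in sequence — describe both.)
The second image is the first flipped vertically (top ↔ bottom), then moderately posterized.

The teal circle is in the top-right of the first image and the bottom-right of the second — shapes on opposite sides of the horizontal midline have swapped in a mirror flip. Each flat color has snapped to a coarser quantized level — most visibly, the near-white background has dropped to a flat grey.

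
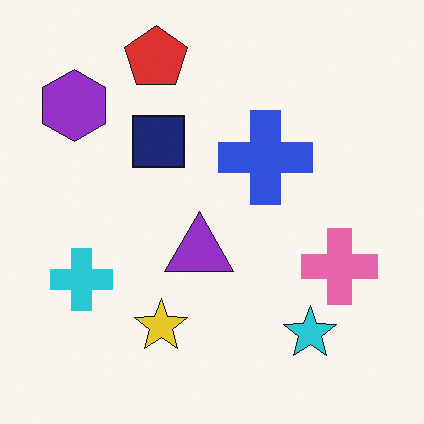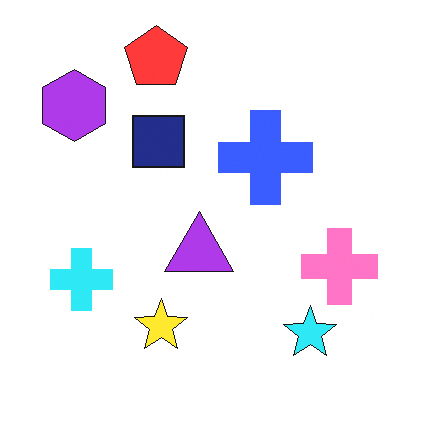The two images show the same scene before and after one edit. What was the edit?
It was brightened a little.

Every pixel — background and shapes alike — is uniformly brightened.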